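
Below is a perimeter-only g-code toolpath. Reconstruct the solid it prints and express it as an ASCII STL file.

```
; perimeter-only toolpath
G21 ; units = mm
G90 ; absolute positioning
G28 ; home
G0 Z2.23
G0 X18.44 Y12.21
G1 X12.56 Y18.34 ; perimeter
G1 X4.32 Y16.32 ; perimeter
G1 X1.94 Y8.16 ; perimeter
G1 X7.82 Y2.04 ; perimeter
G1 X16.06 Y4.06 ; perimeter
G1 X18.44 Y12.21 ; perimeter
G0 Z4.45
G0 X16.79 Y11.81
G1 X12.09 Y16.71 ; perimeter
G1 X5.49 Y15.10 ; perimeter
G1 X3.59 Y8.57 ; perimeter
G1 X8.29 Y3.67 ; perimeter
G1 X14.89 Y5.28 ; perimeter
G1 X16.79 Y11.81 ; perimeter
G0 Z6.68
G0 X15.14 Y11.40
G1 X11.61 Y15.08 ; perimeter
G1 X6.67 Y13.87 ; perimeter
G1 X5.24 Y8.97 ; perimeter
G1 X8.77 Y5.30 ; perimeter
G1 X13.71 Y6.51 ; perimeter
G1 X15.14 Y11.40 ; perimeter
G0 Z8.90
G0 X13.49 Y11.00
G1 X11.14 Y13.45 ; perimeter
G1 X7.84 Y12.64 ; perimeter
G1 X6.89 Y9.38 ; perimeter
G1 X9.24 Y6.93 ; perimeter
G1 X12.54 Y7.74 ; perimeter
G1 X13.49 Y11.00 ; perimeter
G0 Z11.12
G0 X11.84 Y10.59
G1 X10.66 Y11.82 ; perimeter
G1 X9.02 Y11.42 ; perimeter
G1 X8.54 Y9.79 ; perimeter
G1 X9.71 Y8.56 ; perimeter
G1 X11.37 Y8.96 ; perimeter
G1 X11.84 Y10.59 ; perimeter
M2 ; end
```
solid part
  facet normal 0.0000 0.0000 -1.0000
    outer loop
      vertex 3.14 17.55 0.00
      vertex 13.04 19.97 0.00
      vertex 20.09 12.62 0.00
    endloop
  endfacet
  facet normal 0.0000 0.0000 -1.0000
    outer loop
      vertex 0.29 7.76 0.00
      vertex 3.14 17.55 0.00
      vertex 20.09 12.62 0.00
    endloop
  endfacet
  facet normal 0.0000 0.0000 -1.0000
    outer loop
      vertex 7.34 0.41 0.00
      vertex 0.29 7.76 0.00
      vertex 20.09 12.62 0.00
    endloop
  endfacet
  facet normal 0.0000 0.0000 -1.0000
    outer loop
      vertex 17.24 2.83 0.00
      vertex 7.34 0.41 0.00
      vertex 20.09 12.62 0.00
    endloop
  endfacet
  facet normal 0.6020 0.5774 0.5515
    outer loop
      vertex 20.09 12.62 0.00
      vertex 13.04 19.97 0.00
      vertex 10.19 10.19 13.35
    endloop
  endfacet
  facet normal -0.1981 0.8104 0.5514
    outer loop
      vertex 13.04 19.97 0.00
      vertex 3.14 17.55 0.00
      vertex 10.19 10.19 13.35
    endloop
  endfacet
  facet normal -0.8009 0.2332 0.5515
    outer loop
      vertex 3.14 17.55 0.00
      vertex 0.29 7.76 0.00
      vertex 10.19 10.19 13.35
    endloop
  endfacet
  facet normal -0.6020 -0.5774 0.5515
    outer loop
      vertex 0.29 7.76 0.00
      vertex 7.34 0.41 0.00
      vertex 10.19 10.19 13.35
    endloop
  endfacet
  facet normal 0.1981 -0.8104 0.5514
    outer loop
      vertex 7.34 0.41 0.00
      vertex 17.24 2.83 0.00
      vertex 10.19 10.19 13.35
    endloop
  endfacet
  facet normal 0.8009 -0.2332 0.5515
    outer loop
      vertex 17.24 2.83 0.00
      vertex 20.09 12.62 0.00
      vertex 10.19 10.19 13.35
    endloop
  endfacet
endsolid part

The G0 Z moves step by Δz≈2.23 mm. The G1 loops shrink linearly with z, so the solid tapers from its base footprint up to z≈13.3. Closing with a flat bottom cap and the tapered top and triangulating gives 10 facets — a regular 6-sided pyramid, base circumscribed radius ≈ 10.2 mm, apex at z ≈ 13.3 mm.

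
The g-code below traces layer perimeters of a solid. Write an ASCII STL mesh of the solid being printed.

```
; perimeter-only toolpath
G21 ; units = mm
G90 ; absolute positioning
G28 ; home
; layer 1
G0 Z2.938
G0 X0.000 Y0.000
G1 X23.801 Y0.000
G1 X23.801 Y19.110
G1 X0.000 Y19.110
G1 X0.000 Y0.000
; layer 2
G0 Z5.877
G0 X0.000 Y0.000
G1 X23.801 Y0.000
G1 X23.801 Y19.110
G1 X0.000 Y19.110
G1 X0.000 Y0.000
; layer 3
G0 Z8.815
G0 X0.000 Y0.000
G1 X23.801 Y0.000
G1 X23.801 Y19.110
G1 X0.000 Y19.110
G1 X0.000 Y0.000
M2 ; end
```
solid part
  facet normal 0.0000 0.0000 -1.0000
    outer loop
      vertex 23.801 19.110 0.000
      vertex 23.801 0.000 0.000
      vertex 0.000 0.000 0.000
    endloop
  endfacet
  facet normal 0.0000 0.0000 -1.0000
    outer loop
      vertex 0.000 19.110 0.000
      vertex 23.801 19.110 0.000
      vertex 0.000 0.000 0.000
    endloop
  endfacet
  facet normal 0.0000 0.0000 1.0000
    outer loop
      vertex 0.000 0.000 8.815
      vertex 23.801 0.000 8.815
      vertex 23.801 19.110 8.815
    endloop
  endfacet
  facet normal 0.0000 0.0000 1.0000
    outer loop
      vertex 0.000 0.000 8.815
      vertex 23.801 19.110 8.815
      vertex 0.000 19.110 8.815
    endloop
  endfacet
  facet normal 0.0000 -1.0000 0.0000
    outer loop
      vertex 0.000 0.000 0.000
      vertex 23.801 0.000 0.000
      vertex 23.801 0.000 8.815
    endloop
  endfacet
  facet normal 0.0000 -1.0000 0.0000
    outer loop
      vertex 0.000 0.000 0.000
      vertex 23.801 0.000 8.815
      vertex 0.000 0.000 8.815
    endloop
  endfacet
  facet normal 0.0000 1.0000 0.0000
    outer loop
      vertex 23.801 19.110 8.815
      vertex 23.801 19.110 0.000
      vertex 0.000 19.110 0.000
    endloop
  endfacet
  facet normal 0.0000 1.0000 0.0000
    outer loop
      vertex 0.000 19.110 8.815
      vertex 23.801 19.110 8.815
      vertex 0.000 19.110 0.000
    endloop
  endfacet
  facet normal -1.0000 0.0000 0.0000
    outer loop
      vertex 0.000 19.110 8.815
      vertex 0.000 19.110 0.000
      vertex 0.000 0.000 0.000
    endloop
  endfacet
  facet normal -1.0000 0.0000 0.0000
    outer loop
      vertex 0.000 0.000 8.815
      vertex 0.000 19.110 8.815
      vertex 0.000 0.000 0.000
    endloop
  endfacet
  facet normal 1.0000 0.0000 0.0000
    outer loop
      vertex 23.801 0.000 0.000
      vertex 23.801 19.110 0.000
      vertex 23.801 19.110 8.815
    endloop
  endfacet
  facet normal 1.0000 0.0000 0.0000
    outer loop
      vertex 23.801 0.000 0.000
      vertex 23.801 19.110 8.815
      vertex 23.801 0.000 8.815
    endloop
  endfacet
endsolid part

The G0 Z moves step by Δz≈2.938 mm. Every layer's G1 loop is the same polygon, so the solid is a straight extrusion of it from z=0 to z≈8.81. Closing with flat bottom and top caps and triangulating gives 12 facets — a rectangular box, roughly 23.8 × 19.1 mm footprint and 8.81 mm tall.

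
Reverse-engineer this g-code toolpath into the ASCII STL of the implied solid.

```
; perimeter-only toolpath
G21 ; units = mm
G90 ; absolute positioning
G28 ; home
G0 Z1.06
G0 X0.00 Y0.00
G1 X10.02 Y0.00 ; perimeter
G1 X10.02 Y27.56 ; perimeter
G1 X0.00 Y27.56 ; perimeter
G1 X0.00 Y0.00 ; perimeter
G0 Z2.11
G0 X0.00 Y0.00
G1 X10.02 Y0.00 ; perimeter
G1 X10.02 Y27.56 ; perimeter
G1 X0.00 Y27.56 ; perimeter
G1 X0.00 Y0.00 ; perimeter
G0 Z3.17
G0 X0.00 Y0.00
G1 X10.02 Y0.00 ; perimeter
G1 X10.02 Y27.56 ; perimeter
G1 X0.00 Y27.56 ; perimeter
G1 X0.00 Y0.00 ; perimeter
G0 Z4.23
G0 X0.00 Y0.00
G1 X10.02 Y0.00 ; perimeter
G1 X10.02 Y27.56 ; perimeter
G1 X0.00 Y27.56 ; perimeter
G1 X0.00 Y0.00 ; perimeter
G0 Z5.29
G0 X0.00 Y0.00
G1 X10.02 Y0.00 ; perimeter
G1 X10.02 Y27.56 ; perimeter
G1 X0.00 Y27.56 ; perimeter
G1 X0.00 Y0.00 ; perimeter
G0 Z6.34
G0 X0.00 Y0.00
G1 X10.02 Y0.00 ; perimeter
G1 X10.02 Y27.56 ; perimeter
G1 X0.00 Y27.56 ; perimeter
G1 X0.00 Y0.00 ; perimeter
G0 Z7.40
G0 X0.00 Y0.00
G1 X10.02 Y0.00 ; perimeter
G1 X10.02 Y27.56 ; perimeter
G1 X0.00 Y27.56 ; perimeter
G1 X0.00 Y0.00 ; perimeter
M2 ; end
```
solid part
  facet normal 0.0000 0.0000 -1.0000
    outer loop
      vertex 10.02 27.56 0.00
      vertex 10.02 0.00 0.00
      vertex 0.00 0.00 0.00
    endloop
  endfacet
  facet normal 0.0000 0.0000 -1.0000
    outer loop
      vertex 0.00 27.56 0.00
      vertex 10.02 27.56 0.00
      vertex 0.00 0.00 0.00
    endloop
  endfacet
  facet normal 0.0000 0.0000 1.0000
    outer loop
      vertex 0.00 0.00 7.40
      vertex 10.02 0.00 7.40
      vertex 10.02 27.56 7.40
    endloop
  endfacet
  facet normal 0.0000 0.0000 1.0000
    outer loop
      vertex 0.00 0.00 7.40
      vertex 10.02 27.56 7.40
      vertex 0.00 27.56 7.40
    endloop
  endfacet
  facet normal 0.0000 -1.0000 0.0000
    outer loop
      vertex 0.00 0.00 0.00
      vertex 10.02 0.00 0.00
      vertex 10.02 0.00 7.40
    endloop
  endfacet
  facet normal 0.0000 -1.0000 0.0000
    outer loop
      vertex 0.00 0.00 0.00
      vertex 10.02 0.00 7.40
      vertex 0.00 0.00 7.40
    endloop
  endfacet
  facet normal 0.0000 1.0000 0.0000
    outer loop
      vertex 10.02 27.56 7.40
      vertex 10.02 27.56 0.00
      vertex 0.00 27.56 0.00
    endloop
  endfacet
  facet normal 0.0000 1.0000 0.0000
    outer loop
      vertex 0.00 27.56 7.40
      vertex 10.02 27.56 7.40
      vertex 0.00 27.56 0.00
    endloop
  endfacet
  facet normal -1.0000 0.0000 0.0000
    outer loop
      vertex 0.00 27.56 7.40
      vertex 0.00 27.56 0.00
      vertex 0.00 0.00 0.00
    endloop
  endfacet
  facet normal -1.0000 0.0000 0.0000
    outer loop
      vertex 0.00 0.00 7.40
      vertex 0.00 27.56 7.40
      vertex 0.00 0.00 0.00
    endloop
  endfacet
  facet normal 1.0000 0.0000 0.0000
    outer loop
      vertex 10.02 0.00 0.00
      vertex 10.02 27.56 0.00
      vertex 10.02 27.56 7.40
    endloop
  endfacet
  facet normal 1.0000 0.0000 0.0000
    outer loop
      vertex 10.02 0.00 0.00
      vertex 10.02 27.56 7.40
      vertex 10.02 0.00 7.40
    endloop
  endfacet
endsolid part

The G0 Z moves step by Δz≈1.06 mm. Every layer's G1 loop is the same polygon, so the solid is a straight extrusion of it from z=0 to z≈7.4. Closing with flat bottom and top caps and triangulating gives 12 facets — a rectangular box, roughly 10 × 27.6 mm footprint and 7.4 mm tall.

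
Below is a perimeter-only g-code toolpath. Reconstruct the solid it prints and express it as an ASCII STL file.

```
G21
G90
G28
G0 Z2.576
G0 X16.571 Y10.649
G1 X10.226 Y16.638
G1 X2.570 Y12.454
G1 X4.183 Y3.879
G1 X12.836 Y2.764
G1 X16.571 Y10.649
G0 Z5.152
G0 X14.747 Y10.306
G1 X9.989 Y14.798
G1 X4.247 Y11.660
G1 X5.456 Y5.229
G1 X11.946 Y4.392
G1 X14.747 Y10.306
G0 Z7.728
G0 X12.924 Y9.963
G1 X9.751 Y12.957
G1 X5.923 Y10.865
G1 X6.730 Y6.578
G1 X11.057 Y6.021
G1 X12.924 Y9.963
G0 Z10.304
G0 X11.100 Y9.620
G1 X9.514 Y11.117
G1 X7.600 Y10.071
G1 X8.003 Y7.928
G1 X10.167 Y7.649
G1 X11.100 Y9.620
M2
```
solid part
  facet normal 0.0000 0.0000 -1.0000
    outer loop
      vertex 0.893 13.248 0.000
      vertex 10.463 18.478 0.000
      vertex 18.394 10.992 0.000
    endloop
  endfacet
  facet normal 0.0000 0.0000 -1.0000
    outer loop
      vertex 2.909 2.530 0.000
      vertex 0.893 13.248 0.000
      vertex 18.394 10.992 0.000
    endloop
  endfacet
  facet normal 0.0000 0.0000 -1.0000
    outer loop
      vertex 13.726 1.136 0.000
      vertex 2.909 2.530 0.000
      vertex 18.394 10.992 0.000
    endloop
  endfacet
  facet normal 0.5931 0.6283 0.5035
    outer loop
      vertex 18.394 10.992 0.000
      vertex 10.463 18.478 0.000
      vertex 9.277 9.277 12.880
    endloop
  endfacet
  facet normal -0.4143 0.7582 0.5035
    outer loop
      vertex 10.463 18.478 0.000
      vertex 0.893 13.248 0.000
      vertex 9.277 9.277 12.880
    endloop
  endfacet
  facet normal -0.8491 -0.1597 0.5035
    outer loop
      vertex 0.893 13.248 0.000
      vertex 2.909 2.530 0.000
      vertex 9.277 9.277 12.880
    endloop
  endfacet
  facet normal -0.1104 -0.8569 0.5035
    outer loop
      vertex 2.909 2.530 0.000
      vertex 13.726 1.136 0.000
      vertex 9.277 9.277 12.880
    endloop
  endfacet
  facet normal 0.7809 -0.3698 0.5035
    outer loop
      vertex 13.726 1.136 0.000
      vertex 18.394 10.992 0.000
      vertex 9.277 9.277 12.880
    endloop
  endfacet
endsolid part

The G0 Z moves step by Δz≈2.576 mm. The G1 loops shrink linearly with z, so the solid tapers from its base footprint up to z≈12.9. Closing with a flat bottom cap and the tapered top and triangulating gives 8 facets — a regular 5-sided pyramid, base circumscribed radius ≈ 9.28 mm, apex at z ≈ 12.9 mm.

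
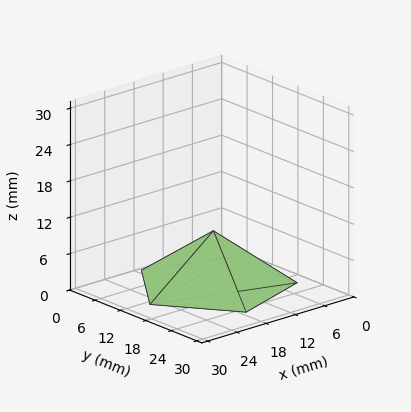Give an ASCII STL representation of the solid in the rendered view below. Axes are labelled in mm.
Reading the render: the shape is a regular 5-sided pyramid, base circumscribed radius ≈ 13 mm, apex at z ≈ 9 mm (dimensions read to the nearest mm from the axis ticks). For the STL, each face is triangulated and given an outward normal.

solid part
  facet normal 0.0000 0.0000 -1.0000
    outer loop
      vertex 2.48 20.64 0.00
      vertex 17.02 25.36 0.00
      vertex 26.00 13.00 0.00
    endloop
  endfacet
  facet normal 0.0000 0.0000 -1.0000
    outer loop
      vertex 2.48 5.36 0.00
      vertex 2.48 20.64 0.00
      vertex 26.00 13.00 0.00
    endloop
  endfacet
  facet normal 0.0000 0.0000 -1.0000
    outer loop
      vertex 17.02 0.64 0.00
      vertex 2.48 5.36 0.00
      vertex 26.00 13.00 0.00
    endloop
  endfacet
  facet normal 0.5260 0.3822 0.7598
    outer loop
      vertex 26.00 13.00 0.00
      vertex 17.02 25.36 0.00
      vertex 13.00 13.00 9.00
    endloop
  endfacet
  facet normal -0.2008 0.6185 0.7597
    outer loop
      vertex 17.02 25.36 0.00
      vertex 2.48 20.64 0.00
      vertex 13.00 13.00 9.00
    endloop
  endfacet
  facet normal -0.6501 0.0000 0.7599
    outer loop
      vertex 2.48 20.64 0.00
      vertex 2.48 5.36 0.00
      vertex 13.00 13.00 9.00
    endloop
  endfacet
  facet normal -0.2008 -0.6185 0.7597
    outer loop
      vertex 2.48 5.36 0.00
      vertex 17.02 0.64 0.00
      vertex 13.00 13.00 9.00
    endloop
  endfacet
  facet normal 0.5260 -0.3822 0.7598
    outer loop
      vertex 17.02 0.64 0.00
      vertex 26.00 13.00 0.00
      vertex 13.00 13.00 9.00
    endloop
  endfacet
endsolid part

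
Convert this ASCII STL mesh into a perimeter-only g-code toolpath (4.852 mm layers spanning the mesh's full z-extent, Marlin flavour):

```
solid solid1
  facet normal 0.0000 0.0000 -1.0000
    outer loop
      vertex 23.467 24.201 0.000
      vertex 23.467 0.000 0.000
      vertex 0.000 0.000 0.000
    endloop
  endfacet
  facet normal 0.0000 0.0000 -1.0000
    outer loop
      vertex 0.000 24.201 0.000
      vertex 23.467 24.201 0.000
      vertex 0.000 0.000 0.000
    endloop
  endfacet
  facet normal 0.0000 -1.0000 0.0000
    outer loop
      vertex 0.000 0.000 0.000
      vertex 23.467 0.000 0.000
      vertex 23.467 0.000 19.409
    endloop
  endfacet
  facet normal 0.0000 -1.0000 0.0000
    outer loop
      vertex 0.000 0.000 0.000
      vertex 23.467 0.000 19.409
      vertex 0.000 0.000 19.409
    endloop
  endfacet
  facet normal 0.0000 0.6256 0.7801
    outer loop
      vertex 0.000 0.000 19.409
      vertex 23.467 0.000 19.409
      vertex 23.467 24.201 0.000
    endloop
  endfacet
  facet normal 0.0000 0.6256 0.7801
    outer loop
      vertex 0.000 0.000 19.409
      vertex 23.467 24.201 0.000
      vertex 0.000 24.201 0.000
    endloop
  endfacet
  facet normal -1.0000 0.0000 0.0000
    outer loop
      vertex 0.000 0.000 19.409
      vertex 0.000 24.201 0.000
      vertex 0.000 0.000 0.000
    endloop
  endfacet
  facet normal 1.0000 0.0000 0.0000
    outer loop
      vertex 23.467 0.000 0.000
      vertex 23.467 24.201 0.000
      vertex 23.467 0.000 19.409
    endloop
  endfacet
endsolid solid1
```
; perimeter-only toolpath
G21 ; units = mm
G90 ; absolute positioning
G28 ; home
; layer 1
G0 Z4.852
G0 X0.000 Y0.000
G1 X23.467 Y0.000
G1 X23.467 Y18.151
G1 X0.000 Y18.151
G1 X0.000 Y0.000
; layer 2
G0 Z9.704
G0 X0.000 Y0.000
G1 X23.467 Y0.000
G1 X23.467 Y12.101
G1 X0.000 Y12.101
G1 X0.000 Y0.000
; layer 3
G0 Z14.557
G0 X0.000 Y0.000
G1 X23.467 Y0.000
G1 X23.467 Y6.050
G1 X0.000 Y6.050
G1 X0.000 Y0.000
M2 ; end

The solid is a wedge (ramp): 23.5 × 24.2 mm base, rising to 19.4 mm along the y=0 edge and sloping linearly to z=0 at y=24.2. Slicing at Δz = 4.852 mm — 4 equal slices spanning the solid's height, so layer i sits at z = i·h/4 — gives 3 non-empty perimeters. Each is a 4-segment closed polygon; G0 lifts to the layer z and rapids to the start vertex, then G1 traces the edges. The cross-section shrinks linearly with z (the slice at the apex is degenerate and omitted).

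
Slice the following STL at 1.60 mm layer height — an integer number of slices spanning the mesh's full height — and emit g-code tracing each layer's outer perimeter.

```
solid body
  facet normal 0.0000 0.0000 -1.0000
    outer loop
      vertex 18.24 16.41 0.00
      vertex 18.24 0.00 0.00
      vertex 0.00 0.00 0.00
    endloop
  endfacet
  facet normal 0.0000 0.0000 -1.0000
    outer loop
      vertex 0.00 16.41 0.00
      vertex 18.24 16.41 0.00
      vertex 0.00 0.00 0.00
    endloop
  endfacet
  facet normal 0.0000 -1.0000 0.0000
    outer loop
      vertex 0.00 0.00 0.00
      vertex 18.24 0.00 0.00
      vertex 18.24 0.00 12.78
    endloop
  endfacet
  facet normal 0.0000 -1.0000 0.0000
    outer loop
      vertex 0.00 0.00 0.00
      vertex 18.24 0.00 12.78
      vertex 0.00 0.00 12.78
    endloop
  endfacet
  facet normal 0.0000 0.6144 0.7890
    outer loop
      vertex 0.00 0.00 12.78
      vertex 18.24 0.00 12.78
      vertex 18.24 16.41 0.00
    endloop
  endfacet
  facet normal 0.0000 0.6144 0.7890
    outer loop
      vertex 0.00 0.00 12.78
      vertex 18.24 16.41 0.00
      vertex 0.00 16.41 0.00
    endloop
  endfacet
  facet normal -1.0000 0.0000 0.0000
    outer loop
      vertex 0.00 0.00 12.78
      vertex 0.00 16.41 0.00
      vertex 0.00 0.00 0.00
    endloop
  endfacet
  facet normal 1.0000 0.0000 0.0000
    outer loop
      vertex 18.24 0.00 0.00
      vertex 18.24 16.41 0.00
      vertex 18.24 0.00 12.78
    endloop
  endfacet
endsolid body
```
; perimeter-only toolpath
G21 ; units = mm
G90 ; absolute positioning
G28 ; home
; layer 1
G0 Z1.60
G0 X0.00 Y0.00
G1 X18.24 Y0.00
G1 X18.24 Y14.36
G1 X0.00 Y14.36
G1 X0.00 Y0.00
; layer 2
G0 Z3.19
G0 X0.00 Y0.00
G1 X18.24 Y0.00
G1 X18.24 Y12.31
G1 X0.00 Y12.31
G1 X0.00 Y0.00
; layer 3
G0 Z4.79
G0 X0.00 Y0.00
G1 X18.24 Y0.00
G1 X18.24 Y10.26
G1 X0.00 Y10.26
G1 X0.00 Y0.00
; layer 4
G0 Z6.39
G0 X0.00 Y0.00
G1 X18.24 Y0.00
G1 X18.24 Y8.21
G1 X0.00 Y8.21
G1 X0.00 Y0.00
; layer 5
G0 Z7.99
G0 X0.00 Y0.00
G1 X18.24 Y0.00
G1 X18.24 Y6.15
G1 X0.00 Y6.15
G1 X0.00 Y0.00
; layer 6
G0 Z9.58
G0 X0.00 Y0.00
G1 X18.24 Y0.00
G1 X18.24 Y4.10
G1 X0.00 Y4.10
G1 X0.00 Y0.00
; layer 7
G0 Z11.18
G0 X0.00 Y0.00
G1 X18.24 Y0.00
G1 X18.24 Y2.05
G1 X0.00 Y2.05
G1 X0.00 Y0.00
M2 ; end

The solid is a wedge (ramp): 18.2 × 16.4 mm base, rising to 12.8 mm along the y=0 edge and sloping linearly to z=0 at y=16.4. Slicing at Δz = 1.60 mm — 8 equal slices spanning the solid's height, so layer i sits at z = i·h/8 — gives 7 non-empty perimeters. Each is a 4-segment closed polygon; G0 lifts to the layer z and rapids to the start vertex, then G1 traces the edges. The cross-section shrinks linearly with z (the slice at the apex is degenerate and omitted).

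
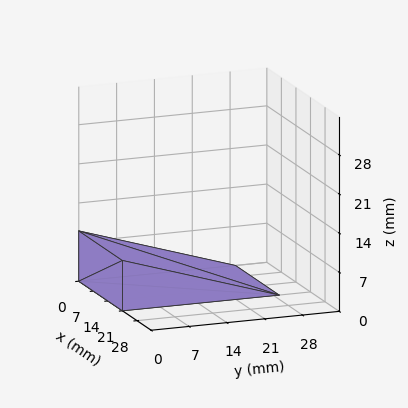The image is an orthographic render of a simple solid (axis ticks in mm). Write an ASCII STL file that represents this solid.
Reading the render: the shape is a wedge (ramp): 21 × 29 mm base, rising to 9 mm along the y=0 edge and sloping linearly to z=0 at y=29 (dimensions read to the nearest mm from the axis ticks). For the STL, each face is triangulated and given an outward normal.

solid part
  facet normal 0.0000 0.0000 -1.0000
    outer loop
      vertex 21.000 29.000 0.000
      vertex 21.000 0.000 0.000
      vertex 0.000 0.000 0.000
    endloop
  endfacet
  facet normal 0.0000 0.0000 -1.0000
    outer loop
      vertex 0.000 29.000 0.000
      vertex 21.000 29.000 0.000
      vertex 0.000 0.000 0.000
    endloop
  endfacet
  facet normal 0.0000 -1.0000 0.0000
    outer loop
      vertex 0.000 0.000 0.000
      vertex 21.000 0.000 0.000
      vertex 21.000 0.000 9.000
    endloop
  endfacet
  facet normal 0.0000 -1.0000 0.0000
    outer loop
      vertex 0.000 0.000 0.000
      vertex 21.000 0.000 9.000
      vertex 0.000 0.000 9.000
    endloop
  endfacet
  facet normal 0.0000 0.2964 0.9551
    outer loop
      vertex 0.000 0.000 9.000
      vertex 21.000 0.000 9.000
      vertex 21.000 29.000 0.000
    endloop
  endfacet
  facet normal 0.0000 0.2964 0.9551
    outer loop
      vertex 0.000 0.000 9.000
      vertex 21.000 29.000 0.000
      vertex 0.000 29.000 0.000
    endloop
  endfacet
  facet normal -1.0000 0.0000 0.0000
    outer loop
      vertex 0.000 0.000 9.000
      vertex 0.000 29.000 0.000
      vertex 0.000 0.000 0.000
    endloop
  endfacet
  facet normal 1.0000 0.0000 0.0000
    outer loop
      vertex 21.000 0.000 0.000
      vertex 21.000 29.000 0.000
      vertex 21.000 0.000 9.000
    endloop
  endfacet
endsolid part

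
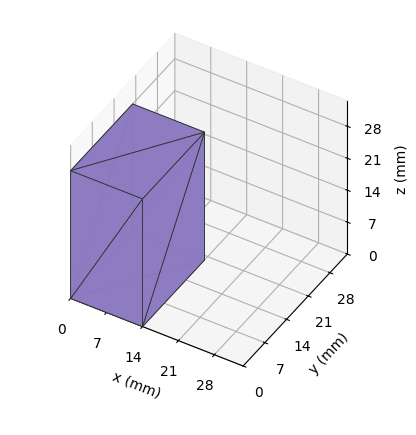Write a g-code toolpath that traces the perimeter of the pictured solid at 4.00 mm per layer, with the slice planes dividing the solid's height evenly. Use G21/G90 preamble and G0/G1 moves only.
Reading the render: the shape is a rectangular box, roughly 14 × 20 mm footprint and 28 mm tall (dimensions read to the nearest mm from the axis ticks). For the g-code, the solid's height is divided into equal slices at the stated Δz and each level perimeter traced with G1 moves after a G0 lift.

; perimeter-only toolpath
G21 ; units = mm
G90 ; absolute positioning
G28 ; home
; layer 1
G0 Z4.00
G0 X0.00 Y0.00
G1 X14.00 Y0.00
G1 X14.00 Y20.00
G1 X0.00 Y20.00
G1 X0.00 Y0.00
; layer 2
G0 Z8.00
G0 X0.00 Y0.00
G1 X14.00 Y0.00
G1 X14.00 Y20.00
G1 X0.00 Y20.00
G1 X0.00 Y0.00
; layer 3
G0 Z12.00
G0 X0.00 Y0.00
G1 X14.00 Y0.00
G1 X14.00 Y20.00
G1 X0.00 Y20.00
G1 X0.00 Y0.00
; layer 4
G0 Z16.00
G0 X0.00 Y0.00
G1 X14.00 Y0.00
G1 X14.00 Y20.00
G1 X0.00 Y20.00
G1 X0.00 Y0.00
; layer 5
G0 Z20.00
G0 X0.00 Y0.00
G1 X14.00 Y0.00
G1 X14.00 Y20.00
G1 X0.00 Y20.00
G1 X0.00 Y0.00
; layer 6
G0 Z24.00
G0 X0.00 Y0.00
G1 X14.00 Y0.00
G1 X14.00 Y20.00
G1 X0.00 Y20.00
G1 X0.00 Y0.00
; layer 7
G0 Z28.00
G0 X0.00 Y0.00
G1 X14.00 Y0.00
G1 X14.00 Y20.00
G1 X0.00 Y20.00
G1 X0.00 Y0.00
M2 ; end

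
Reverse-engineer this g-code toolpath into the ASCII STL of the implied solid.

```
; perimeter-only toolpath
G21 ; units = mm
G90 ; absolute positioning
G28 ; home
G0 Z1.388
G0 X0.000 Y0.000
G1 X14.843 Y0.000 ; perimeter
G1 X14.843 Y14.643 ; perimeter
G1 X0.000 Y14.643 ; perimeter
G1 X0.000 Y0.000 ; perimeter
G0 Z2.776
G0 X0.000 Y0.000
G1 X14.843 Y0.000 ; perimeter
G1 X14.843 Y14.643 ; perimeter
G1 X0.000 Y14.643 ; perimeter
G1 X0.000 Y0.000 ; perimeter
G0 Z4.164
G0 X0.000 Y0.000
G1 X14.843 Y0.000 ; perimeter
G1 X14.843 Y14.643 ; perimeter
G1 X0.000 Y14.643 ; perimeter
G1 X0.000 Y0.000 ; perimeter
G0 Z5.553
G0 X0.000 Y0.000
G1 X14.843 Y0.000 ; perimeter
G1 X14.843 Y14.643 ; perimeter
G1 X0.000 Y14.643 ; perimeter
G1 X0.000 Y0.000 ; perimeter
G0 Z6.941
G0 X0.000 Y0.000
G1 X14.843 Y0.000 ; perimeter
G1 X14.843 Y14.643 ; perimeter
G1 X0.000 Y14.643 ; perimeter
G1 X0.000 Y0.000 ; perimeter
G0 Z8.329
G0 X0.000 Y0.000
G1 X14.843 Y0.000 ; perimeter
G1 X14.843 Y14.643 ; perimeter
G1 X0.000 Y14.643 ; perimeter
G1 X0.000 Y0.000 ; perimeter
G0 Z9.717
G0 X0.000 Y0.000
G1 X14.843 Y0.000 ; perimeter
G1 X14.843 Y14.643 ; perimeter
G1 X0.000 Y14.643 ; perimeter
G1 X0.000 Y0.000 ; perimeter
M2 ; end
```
solid part
  facet normal 0.0000 0.0000 -1.0000
    outer loop
      vertex 14.843 14.643 0.000
      vertex 14.843 0.000 0.000
      vertex 0.000 0.000 0.000
    endloop
  endfacet
  facet normal 0.0000 0.0000 -1.0000
    outer loop
      vertex 0.000 14.643 0.000
      vertex 14.843 14.643 0.000
      vertex 0.000 0.000 0.000
    endloop
  endfacet
  facet normal 0.0000 0.0000 1.0000
    outer loop
      vertex 0.000 0.000 9.717
      vertex 14.843 0.000 9.717
      vertex 14.843 14.643 9.717
    endloop
  endfacet
  facet normal 0.0000 0.0000 1.0000
    outer loop
      vertex 0.000 0.000 9.717
      vertex 14.843 14.643 9.717
      vertex 0.000 14.643 9.717
    endloop
  endfacet
  facet normal 0.0000 -1.0000 0.0000
    outer loop
      vertex 0.000 0.000 0.000
      vertex 14.843 0.000 0.000
      vertex 14.843 0.000 9.717
    endloop
  endfacet
  facet normal 0.0000 -1.0000 0.0000
    outer loop
      vertex 0.000 0.000 0.000
      vertex 14.843 0.000 9.717
      vertex 0.000 0.000 9.717
    endloop
  endfacet
  facet normal 0.0000 1.0000 0.0000
    outer loop
      vertex 14.843 14.643 9.717
      vertex 14.843 14.643 0.000
      vertex 0.000 14.643 0.000
    endloop
  endfacet
  facet normal 0.0000 1.0000 0.0000
    outer loop
      vertex 0.000 14.643 9.717
      vertex 14.843 14.643 9.717
      vertex 0.000 14.643 0.000
    endloop
  endfacet
  facet normal -1.0000 0.0000 0.0000
    outer loop
      vertex 0.000 14.643 9.717
      vertex 0.000 14.643 0.000
      vertex 0.000 0.000 0.000
    endloop
  endfacet
  facet normal -1.0000 0.0000 0.0000
    outer loop
      vertex 0.000 0.000 9.717
      vertex 0.000 14.643 9.717
      vertex 0.000 0.000 0.000
    endloop
  endfacet
  facet normal 1.0000 0.0000 0.0000
    outer loop
      vertex 14.843 0.000 0.000
      vertex 14.843 14.643 0.000
      vertex 14.843 14.643 9.717
    endloop
  endfacet
  facet normal 1.0000 0.0000 0.0000
    outer loop
      vertex 14.843 0.000 0.000
      vertex 14.843 14.643 9.717
      vertex 14.843 0.000 9.717
    endloop
  endfacet
endsolid part

The G0 Z moves step by Δz≈1.388 mm. Every layer's G1 loop is the same polygon, so the solid is a straight extrusion of it from z=0 to z≈9.72. Closing with flat bottom and top caps and triangulating gives 12 facets — a rectangular box, roughly 14.8 × 14.6 mm footprint and 9.72 mm tall.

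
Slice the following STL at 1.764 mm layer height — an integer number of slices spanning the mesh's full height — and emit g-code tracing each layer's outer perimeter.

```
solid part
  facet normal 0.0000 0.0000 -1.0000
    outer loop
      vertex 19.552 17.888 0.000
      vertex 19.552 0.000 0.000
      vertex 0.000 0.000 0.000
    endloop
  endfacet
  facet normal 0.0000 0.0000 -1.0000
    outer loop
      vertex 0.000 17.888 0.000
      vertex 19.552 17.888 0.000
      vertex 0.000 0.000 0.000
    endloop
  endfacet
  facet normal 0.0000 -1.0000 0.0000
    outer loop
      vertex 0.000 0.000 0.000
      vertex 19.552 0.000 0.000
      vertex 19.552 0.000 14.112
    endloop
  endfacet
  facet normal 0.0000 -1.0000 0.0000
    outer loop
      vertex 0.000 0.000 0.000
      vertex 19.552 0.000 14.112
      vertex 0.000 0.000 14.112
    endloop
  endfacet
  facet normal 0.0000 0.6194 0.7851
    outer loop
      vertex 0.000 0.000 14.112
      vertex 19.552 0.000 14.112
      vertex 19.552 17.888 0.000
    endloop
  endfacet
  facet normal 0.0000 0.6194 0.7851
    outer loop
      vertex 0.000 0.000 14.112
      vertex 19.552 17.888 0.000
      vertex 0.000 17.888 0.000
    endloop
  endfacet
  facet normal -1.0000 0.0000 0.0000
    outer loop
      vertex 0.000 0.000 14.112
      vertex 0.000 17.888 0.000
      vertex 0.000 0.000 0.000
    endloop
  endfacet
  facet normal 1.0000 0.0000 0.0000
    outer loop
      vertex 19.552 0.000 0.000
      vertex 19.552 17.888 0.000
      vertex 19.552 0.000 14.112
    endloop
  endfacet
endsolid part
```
; perimeter-only toolpath
G21 ; units = mm
G90 ; absolute positioning
G28 ; home
; layer 1
G0 Z1.764
G0 X0.000 Y0.000
G1 X19.552 Y0.000
G1 X19.552 Y15.652
G1 X0.000 Y15.652
G1 X0.000 Y0.000
; layer 2
G0 Z3.528
G0 X0.000 Y0.000
G1 X19.552 Y0.000
G1 X19.552 Y13.416
G1 X0.000 Y13.416
G1 X0.000 Y0.000
; layer 3
G0 Z5.292
G0 X0.000 Y0.000
G1 X19.552 Y0.000
G1 X19.552 Y11.180
G1 X0.000 Y11.180
G1 X0.000 Y0.000
; layer 4
G0 Z7.056
G0 X0.000 Y0.000
G1 X19.552 Y0.000
G1 X19.552 Y8.944
G1 X0.000 Y8.944
G1 X0.000 Y0.000
; layer 5
G0 Z8.820
G0 X0.000 Y0.000
G1 X19.552 Y0.000
G1 X19.552 Y6.708
G1 X0.000 Y6.708
G1 X0.000 Y0.000
; layer 6
G0 Z10.584
G0 X0.000 Y0.000
G1 X19.552 Y0.000
G1 X19.552 Y4.472
G1 X0.000 Y4.472
G1 X0.000 Y0.000
; layer 7
G0 Z12.348
G0 X0.000 Y0.000
G1 X19.552 Y0.000
G1 X19.552 Y2.236
G1 X0.000 Y2.236
G1 X0.000 Y0.000
M2 ; end

The solid is a wedge (ramp): 19.6 × 17.9 mm base, rising to 14.1 mm along the y=0 edge and sloping linearly to z=0 at y=17.9. Slicing at Δz = 1.764 mm — 8 equal slices spanning the solid's height, so layer i sits at z = i·h/8 — gives 7 non-empty perimeters. Each is a 4-segment closed polygon; G0 lifts to the layer z and rapids to the start vertex, then G1 traces the edges. The cross-section shrinks linearly with z (the slice at the apex is degenerate and omitted).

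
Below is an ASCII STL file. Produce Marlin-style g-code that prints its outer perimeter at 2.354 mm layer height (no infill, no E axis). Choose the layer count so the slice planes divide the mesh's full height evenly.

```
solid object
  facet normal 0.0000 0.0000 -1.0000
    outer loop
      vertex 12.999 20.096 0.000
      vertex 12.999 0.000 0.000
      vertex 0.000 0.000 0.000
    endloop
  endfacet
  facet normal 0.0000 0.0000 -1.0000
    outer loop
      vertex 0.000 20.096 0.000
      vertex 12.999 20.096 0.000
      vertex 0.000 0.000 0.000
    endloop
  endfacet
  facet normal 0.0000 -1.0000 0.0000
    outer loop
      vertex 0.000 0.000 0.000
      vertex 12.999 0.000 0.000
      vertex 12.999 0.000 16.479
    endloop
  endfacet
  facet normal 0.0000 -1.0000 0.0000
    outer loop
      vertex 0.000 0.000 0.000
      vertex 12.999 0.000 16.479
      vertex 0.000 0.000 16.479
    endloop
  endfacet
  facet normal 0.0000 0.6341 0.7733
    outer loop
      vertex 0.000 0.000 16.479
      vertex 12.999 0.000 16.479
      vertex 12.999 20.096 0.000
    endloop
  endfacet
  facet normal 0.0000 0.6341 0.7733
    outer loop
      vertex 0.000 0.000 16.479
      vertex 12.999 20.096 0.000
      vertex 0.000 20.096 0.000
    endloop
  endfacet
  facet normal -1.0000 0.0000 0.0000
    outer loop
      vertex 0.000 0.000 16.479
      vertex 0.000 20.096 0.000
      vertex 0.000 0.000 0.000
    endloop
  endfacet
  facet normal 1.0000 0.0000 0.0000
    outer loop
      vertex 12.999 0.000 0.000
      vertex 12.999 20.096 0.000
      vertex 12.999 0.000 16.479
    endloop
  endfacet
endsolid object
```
; perimeter-only toolpath
G21 ; units = mm
G90 ; absolute positioning
G28 ; home
; layer 1
G0 Z2.354
G0 X0.000 Y0.000
G1 X12.999 Y0.000
G1 X12.999 Y17.225
G1 X0.000 Y17.225
G1 X0.000 Y0.000
; layer 2
G0 Z4.708
G0 X0.000 Y0.000
G1 X12.999 Y0.000
G1 X12.999 Y14.354
G1 X0.000 Y14.354
G1 X0.000 Y0.000
; layer 3
G0 Z7.062
G0 X0.000 Y0.000
G1 X12.999 Y0.000
G1 X12.999 Y11.483
G1 X0.000 Y11.483
G1 X0.000 Y0.000
; layer 4
G0 Z9.417
G0 X0.000 Y0.000
G1 X12.999 Y0.000
G1 X12.999 Y8.613
G1 X0.000 Y8.613
G1 X0.000 Y0.000
; layer 5
G0 Z11.771
G0 X0.000 Y0.000
G1 X12.999 Y0.000
G1 X12.999 Y5.742
G1 X0.000 Y5.742
G1 X0.000 Y0.000
; layer 6
G0 Z14.125
G0 X0.000 Y0.000
G1 X12.999 Y0.000
G1 X12.999 Y2.871
G1 X0.000 Y2.871
G1 X0.000 Y0.000
M2 ; end

The solid is a wedge (ramp): 13 × 20.1 mm base, rising to 16.5 mm along the y=0 edge and sloping linearly to z=0 at y=20.1. Slicing at Δz = 2.354 mm — 7 equal slices spanning the solid's height, so layer i sits at z = i·h/7 — gives 6 non-empty perimeters. Each is a 4-segment closed polygon; G0 lifts to the layer z and rapids to the start vertex, then G1 traces the edges. The cross-section shrinks linearly with z (the slice at the apex is degenerate and omitted).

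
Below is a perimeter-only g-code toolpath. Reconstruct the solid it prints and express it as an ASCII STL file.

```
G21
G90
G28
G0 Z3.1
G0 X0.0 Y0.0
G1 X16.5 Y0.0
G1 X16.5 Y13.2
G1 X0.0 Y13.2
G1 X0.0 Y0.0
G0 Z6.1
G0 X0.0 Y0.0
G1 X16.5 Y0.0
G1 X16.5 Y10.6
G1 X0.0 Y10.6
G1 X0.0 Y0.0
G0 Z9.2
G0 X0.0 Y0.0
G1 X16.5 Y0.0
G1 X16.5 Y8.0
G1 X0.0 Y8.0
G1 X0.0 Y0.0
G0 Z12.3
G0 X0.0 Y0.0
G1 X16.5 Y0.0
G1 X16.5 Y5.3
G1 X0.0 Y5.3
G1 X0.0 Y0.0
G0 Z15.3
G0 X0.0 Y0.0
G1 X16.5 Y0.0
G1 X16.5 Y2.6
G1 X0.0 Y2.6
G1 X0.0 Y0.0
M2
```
solid part
  facet normal 0.0000 0.0000 -1.0000
    outer loop
      vertex 16.5 15.9 0.0
      vertex 16.5 0.0 0.0
      vertex 0.0 0.0 0.0
    endloop
  endfacet
  facet normal 0.0000 0.0000 -1.0000
    outer loop
      vertex 0.0 15.9 0.0
      vertex 16.5 15.9 0.0
      vertex 0.0 0.0 0.0
    endloop
  endfacet
  facet normal 0.0000 -1.0000 0.0000
    outer loop
      vertex 0.0 0.0 0.0
      vertex 16.5 0.0 0.0
      vertex 16.5 0.0 18.4
    endloop
  endfacet
  facet normal 0.0000 -1.0000 0.0000
    outer loop
      vertex 0.0 0.0 0.0
      vertex 16.5 0.0 18.4
      vertex 0.0 0.0 18.4
    endloop
  endfacet
  facet normal 0.0000 0.7566 0.6538
    outer loop
      vertex 0.0 0.0 18.4
      vertex 16.5 0.0 18.4
      vertex 16.5 15.9 0.0
    endloop
  endfacet
  facet normal 0.0000 0.7566 0.6538
    outer loop
      vertex 0.0 0.0 18.4
      vertex 16.5 15.9 0.0
      vertex 0.0 15.9 0.0
    endloop
  endfacet
  facet normal -1.0000 0.0000 0.0000
    outer loop
      vertex 0.0 0.0 18.4
      vertex 0.0 15.9 0.0
      vertex 0.0 0.0 0.0
    endloop
  endfacet
  facet normal 1.0000 0.0000 0.0000
    outer loop
      vertex 16.5 0.0 0.0
      vertex 16.5 15.9 0.0
      vertex 16.5 0.0 18.4
    endloop
  endfacet
endsolid part

The G0 Z moves step by Δz≈3.1 mm. The G1 loops shrink linearly with z, so the solid tapers from its base footprint up to z≈18.4. Closing with a flat bottom cap and the tapered top and triangulating gives 8 facets — a wedge (ramp): 16.5 × 15.9 mm base, rising to 18.4 mm along the y=0 edge and sloping linearly to z=0 at y=15.9.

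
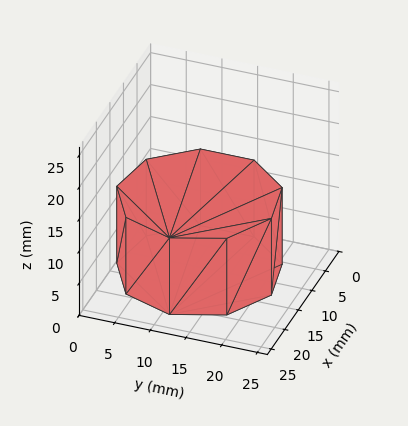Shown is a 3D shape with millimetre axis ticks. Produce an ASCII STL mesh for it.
Reading the render: the shape is a regular 9-sided prism (a cylinder approximated with 9 flat sides), circumscribed radius ≈ 11 mm, height ≈ 12 mm (dimensions read to the nearest mm from the axis ticks). For the STL, each face is triangulated and given an outward normal.

solid part
  facet normal 0.0000 0.0000 -1.0000
    outer loop
      vertex 12.910 21.833 0.000
      vertex 19.426 18.071 0.000
      vertex 22.000 11.000 0.000
    endloop
  endfacet
  facet normal 0.0000 0.0000 -1.0000
    outer loop
      vertex 5.500 20.526 0.000
      vertex 12.910 21.833 0.000
      vertex 22.000 11.000 0.000
    endloop
  endfacet
  facet normal 0.0000 0.0000 -1.0000
    outer loop
      vertex 0.663 14.762 0.000
      vertex 5.500 20.526 0.000
      vertex 22.000 11.000 0.000
    endloop
  endfacet
  facet normal 0.0000 0.0000 -1.0000
    outer loop
      vertex 0.663 7.238 0.000
      vertex 0.663 14.762 0.000
      vertex 22.000 11.000 0.000
    endloop
  endfacet
  facet normal 0.0000 0.0000 -1.0000
    outer loop
      vertex 5.500 1.474 0.000
      vertex 0.663 7.238 0.000
      vertex 22.000 11.000 0.000
    endloop
  endfacet
  facet normal 0.0000 0.0000 -1.0000
    outer loop
      vertex 12.910 0.167 0.000
      vertex 5.500 1.474 0.000
      vertex 22.000 11.000 0.000
    endloop
  endfacet
  facet normal 0.0000 0.0000 -1.0000
    outer loop
      vertex 19.426 3.929 0.000
      vertex 12.910 0.167 0.000
      vertex 22.000 11.000 0.000
    endloop
  endfacet
  facet normal 0.0000 0.0000 1.0000
    outer loop
      vertex 22.000 11.000 12.000
      vertex 19.426 18.071 12.000
      vertex 12.910 21.833 12.000
    endloop
  endfacet
  facet normal 0.0000 0.0000 1.0000
    outer loop
      vertex 22.000 11.000 12.000
      vertex 12.910 21.833 12.000
      vertex 5.500 20.526 12.000
    endloop
  endfacet
  facet normal 0.0000 0.0000 1.0000
    outer loop
      vertex 22.000 11.000 12.000
      vertex 5.500 20.526 12.000
      vertex 0.663 14.762 12.000
    endloop
  endfacet
  facet normal 0.0000 0.0000 1.0000
    outer loop
      vertex 22.000 11.000 12.000
      vertex 0.663 14.762 12.000
      vertex 0.663 7.238 12.000
    endloop
  endfacet
  facet normal 0.0000 0.0000 1.0000
    outer loop
      vertex 22.000 11.000 12.000
      vertex 0.663 7.238 12.000
      vertex 5.500 1.474 12.000
    endloop
  endfacet
  facet normal 0.0000 0.0000 1.0000
    outer loop
      vertex 22.000 11.000 12.000
      vertex 5.500 1.474 12.000
      vertex 12.910 0.167 12.000
    endloop
  endfacet
  facet normal 0.0000 0.0000 1.0000
    outer loop
      vertex 22.000 11.000 12.000
      vertex 12.910 0.167 12.000
      vertex 19.426 3.929 12.000
    endloop
  endfacet
  facet normal 0.9397 0.3421 0.0000
    outer loop
      vertex 22.000 11.000 0.000
      vertex 19.426 18.071 0.000
      vertex 19.426 18.071 12.000
    endloop
  endfacet
  facet normal 0.9397 0.3421 0.0000
    outer loop
      vertex 22.000 11.000 0.000
      vertex 19.426 18.071 12.000
      vertex 22.000 11.000 12.000
    endloop
  endfacet
  facet normal 0.5000 0.8660 0.0000
    outer loop
      vertex 19.426 18.071 0.000
      vertex 12.910 21.833 0.000
      vertex 12.910 21.833 12.000
    endloop
  endfacet
  facet normal 0.5000 0.8660 0.0000
    outer loop
      vertex 19.426 18.071 0.000
      vertex 12.910 21.833 12.000
      vertex 19.426 18.071 12.000
    endloop
  endfacet
  facet normal -0.1737 0.9848 0.0000
    outer loop
      vertex 12.910 21.833 0.000
      vertex 5.500 20.526 0.000
      vertex 5.500 20.526 12.000
    endloop
  endfacet
  facet normal -0.1737 0.9848 0.0000
    outer loop
      vertex 12.910 21.833 0.000
      vertex 5.500 20.526 12.000
      vertex 12.910 21.833 12.000
    endloop
  endfacet
  facet normal -0.7660 0.6428 0.0000
    outer loop
      vertex 5.500 20.526 0.000
      vertex 0.663 14.762 0.000
      vertex 0.663 14.762 12.000
    endloop
  endfacet
  facet normal -0.7660 0.6428 0.0000
    outer loop
      vertex 5.500 20.526 0.000
      vertex 0.663 14.762 12.000
      vertex 5.500 20.526 12.000
    endloop
  endfacet
  facet normal -1.0000 0.0000 0.0000
    outer loop
      vertex 0.663 14.762 0.000
      vertex 0.663 7.238 0.000
      vertex 0.663 7.238 12.000
    endloop
  endfacet
  facet normal -1.0000 0.0000 0.0000
    outer loop
      vertex 0.663 14.762 0.000
      vertex 0.663 7.238 12.000
      vertex 0.663 14.762 12.000
    endloop
  endfacet
  facet normal -0.7660 -0.6428 0.0000
    outer loop
      vertex 0.663 7.238 0.000
      vertex 5.500 1.474 0.000
      vertex 5.500 1.474 12.000
    endloop
  endfacet
  facet normal -0.7660 -0.6428 0.0000
    outer loop
      vertex 0.663 7.238 0.000
      vertex 5.500 1.474 12.000
      vertex 0.663 7.238 12.000
    endloop
  endfacet
  facet normal -0.1737 -0.9848 0.0000
    outer loop
      vertex 5.500 1.474 0.000
      vertex 12.910 0.167 0.000
      vertex 12.910 0.167 12.000
    endloop
  endfacet
  facet normal -0.1737 -0.9848 0.0000
    outer loop
      vertex 5.500 1.474 0.000
      vertex 12.910 0.167 12.000
      vertex 5.500 1.474 12.000
    endloop
  endfacet
  facet normal 0.5000 -0.8660 0.0000
    outer loop
      vertex 12.910 0.167 0.000
      vertex 19.426 3.929 0.000
      vertex 19.426 3.929 12.000
    endloop
  endfacet
  facet normal 0.5000 -0.8660 0.0000
    outer loop
      vertex 12.910 0.167 0.000
      vertex 19.426 3.929 12.000
      vertex 12.910 0.167 12.000
    endloop
  endfacet
  facet normal 0.9397 -0.3421 0.0000
    outer loop
      vertex 19.426 3.929 0.000
      vertex 22.000 11.000 0.000
      vertex 22.000 11.000 12.000
    endloop
  endfacet
  facet normal 0.9397 -0.3421 0.0000
    outer loop
      vertex 19.426 3.929 0.000
      vertex 22.000 11.000 12.000
      vertex 19.426 3.929 12.000
    endloop
  endfacet
endsolid part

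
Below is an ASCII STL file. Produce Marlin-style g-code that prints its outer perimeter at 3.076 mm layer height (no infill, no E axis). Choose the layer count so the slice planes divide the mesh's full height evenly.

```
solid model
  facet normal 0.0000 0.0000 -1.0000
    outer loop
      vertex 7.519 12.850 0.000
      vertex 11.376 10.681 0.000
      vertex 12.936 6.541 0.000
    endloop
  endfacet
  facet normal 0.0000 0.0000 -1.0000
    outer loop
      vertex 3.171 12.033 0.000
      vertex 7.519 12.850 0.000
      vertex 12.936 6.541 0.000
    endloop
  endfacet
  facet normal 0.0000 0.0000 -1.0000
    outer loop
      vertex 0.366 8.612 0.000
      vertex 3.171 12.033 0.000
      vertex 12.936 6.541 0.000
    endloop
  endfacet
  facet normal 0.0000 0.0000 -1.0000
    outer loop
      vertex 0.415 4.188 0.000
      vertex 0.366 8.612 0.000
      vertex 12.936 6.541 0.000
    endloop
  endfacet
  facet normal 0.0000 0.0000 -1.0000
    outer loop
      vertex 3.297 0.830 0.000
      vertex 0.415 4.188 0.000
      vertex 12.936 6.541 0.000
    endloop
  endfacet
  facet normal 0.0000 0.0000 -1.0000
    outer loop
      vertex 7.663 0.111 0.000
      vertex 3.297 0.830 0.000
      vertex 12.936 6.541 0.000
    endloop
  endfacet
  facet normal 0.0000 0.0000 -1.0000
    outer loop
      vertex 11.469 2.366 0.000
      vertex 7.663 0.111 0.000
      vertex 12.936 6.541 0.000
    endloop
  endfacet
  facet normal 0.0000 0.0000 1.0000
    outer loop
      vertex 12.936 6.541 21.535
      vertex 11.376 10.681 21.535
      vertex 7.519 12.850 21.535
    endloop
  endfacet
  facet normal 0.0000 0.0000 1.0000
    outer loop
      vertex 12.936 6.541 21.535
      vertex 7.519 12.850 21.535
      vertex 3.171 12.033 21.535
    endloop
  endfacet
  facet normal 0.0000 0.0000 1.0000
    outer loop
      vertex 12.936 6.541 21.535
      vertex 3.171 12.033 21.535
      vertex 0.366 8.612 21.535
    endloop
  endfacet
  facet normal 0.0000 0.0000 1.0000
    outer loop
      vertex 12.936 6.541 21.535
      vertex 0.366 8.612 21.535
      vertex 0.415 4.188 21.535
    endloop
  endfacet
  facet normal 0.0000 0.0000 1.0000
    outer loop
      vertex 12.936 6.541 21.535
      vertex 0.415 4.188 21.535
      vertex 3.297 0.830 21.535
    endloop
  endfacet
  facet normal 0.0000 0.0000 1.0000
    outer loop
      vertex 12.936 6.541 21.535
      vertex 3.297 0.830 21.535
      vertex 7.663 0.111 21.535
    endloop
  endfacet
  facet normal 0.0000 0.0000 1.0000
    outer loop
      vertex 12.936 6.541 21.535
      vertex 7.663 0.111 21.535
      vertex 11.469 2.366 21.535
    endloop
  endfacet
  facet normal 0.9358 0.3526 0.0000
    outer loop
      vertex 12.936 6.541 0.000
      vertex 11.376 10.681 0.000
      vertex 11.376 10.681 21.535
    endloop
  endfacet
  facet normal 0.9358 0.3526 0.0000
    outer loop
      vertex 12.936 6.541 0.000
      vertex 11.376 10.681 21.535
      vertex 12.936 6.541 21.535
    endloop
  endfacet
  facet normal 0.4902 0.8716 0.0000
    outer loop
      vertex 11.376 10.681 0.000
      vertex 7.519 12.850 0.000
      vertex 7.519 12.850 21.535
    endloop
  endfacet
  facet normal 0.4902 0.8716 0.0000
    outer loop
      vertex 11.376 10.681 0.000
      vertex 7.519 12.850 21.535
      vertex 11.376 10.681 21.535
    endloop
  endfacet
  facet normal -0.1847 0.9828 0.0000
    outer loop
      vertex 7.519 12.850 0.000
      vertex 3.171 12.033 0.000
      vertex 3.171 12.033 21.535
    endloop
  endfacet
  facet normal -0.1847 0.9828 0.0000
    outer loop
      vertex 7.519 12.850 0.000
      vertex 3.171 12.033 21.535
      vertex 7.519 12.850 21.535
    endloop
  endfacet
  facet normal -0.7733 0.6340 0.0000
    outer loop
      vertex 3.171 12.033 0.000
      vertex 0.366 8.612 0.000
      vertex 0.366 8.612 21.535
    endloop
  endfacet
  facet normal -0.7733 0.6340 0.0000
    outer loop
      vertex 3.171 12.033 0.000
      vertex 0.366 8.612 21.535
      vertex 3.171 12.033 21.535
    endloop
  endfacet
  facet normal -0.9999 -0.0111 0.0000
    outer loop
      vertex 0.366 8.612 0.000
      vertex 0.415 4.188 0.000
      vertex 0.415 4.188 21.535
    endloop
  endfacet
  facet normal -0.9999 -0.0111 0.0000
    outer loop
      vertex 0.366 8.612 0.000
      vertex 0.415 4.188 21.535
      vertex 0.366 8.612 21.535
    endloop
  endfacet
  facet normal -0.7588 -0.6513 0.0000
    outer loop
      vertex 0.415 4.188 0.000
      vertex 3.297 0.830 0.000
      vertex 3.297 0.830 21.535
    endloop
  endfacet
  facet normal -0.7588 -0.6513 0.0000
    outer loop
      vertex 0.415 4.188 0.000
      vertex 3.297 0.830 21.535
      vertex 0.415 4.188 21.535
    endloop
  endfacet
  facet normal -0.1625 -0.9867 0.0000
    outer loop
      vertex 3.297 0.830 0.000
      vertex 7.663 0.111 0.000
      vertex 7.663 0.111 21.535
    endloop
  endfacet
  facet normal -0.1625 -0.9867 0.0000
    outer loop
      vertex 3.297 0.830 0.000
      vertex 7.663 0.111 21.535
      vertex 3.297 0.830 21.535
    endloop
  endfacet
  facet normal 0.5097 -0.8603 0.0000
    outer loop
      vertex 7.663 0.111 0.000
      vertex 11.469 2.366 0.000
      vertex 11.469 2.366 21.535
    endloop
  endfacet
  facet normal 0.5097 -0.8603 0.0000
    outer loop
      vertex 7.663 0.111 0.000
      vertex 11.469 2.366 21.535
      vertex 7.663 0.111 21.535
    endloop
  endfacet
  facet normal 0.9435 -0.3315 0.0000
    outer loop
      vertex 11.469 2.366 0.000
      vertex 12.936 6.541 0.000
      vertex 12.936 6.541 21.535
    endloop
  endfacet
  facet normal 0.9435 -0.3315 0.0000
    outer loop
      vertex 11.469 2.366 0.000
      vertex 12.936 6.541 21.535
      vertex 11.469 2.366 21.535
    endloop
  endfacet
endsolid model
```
; perimeter-only toolpath
G21 ; units = mm
G90 ; absolute positioning
G28 ; home
; layer 1
G0 Z3.076
G0 X12.936 Y6.541
G1 X11.376 Y10.681
G1 X7.519 Y12.850
G1 X3.171 Y12.033
G1 X0.366 Y8.612
G1 X0.415 Y4.188
G1 X3.297 Y0.830
G1 X7.663 Y0.111
G1 X11.469 Y2.366
G1 X12.936 Y6.541
; layer 2
G0 Z6.153
G0 X12.936 Y6.541
G1 X11.376 Y10.681
G1 X7.519 Y12.850
G1 X3.171 Y12.033
G1 X0.366 Y8.612
G1 X0.415 Y4.188
G1 X3.297 Y0.830
G1 X7.663 Y0.111
G1 X11.469 Y2.366
G1 X12.936 Y6.541
; layer 3
G0 Z9.229
G0 X12.936 Y6.541
G1 X11.376 Y10.681
G1 X7.519 Y12.850
G1 X3.171 Y12.033
G1 X0.366 Y8.612
G1 X0.415 Y4.188
G1 X3.297 Y0.830
G1 X7.663 Y0.111
G1 X11.469 Y2.366
G1 X12.936 Y6.541
; layer 4
G0 Z12.306
G0 X12.936 Y6.541
G1 X11.376 Y10.681
G1 X7.519 Y12.850
G1 X3.171 Y12.033
G1 X0.366 Y8.612
G1 X0.415 Y4.188
G1 X3.297 Y0.830
G1 X7.663 Y0.111
G1 X11.469 Y2.366
G1 X12.936 Y6.541
; layer 5
G0 Z15.382
G0 X12.936 Y6.541
G1 X11.376 Y10.681
G1 X7.519 Y12.850
G1 X3.171 Y12.033
G1 X0.366 Y8.612
G1 X0.415 Y4.188
G1 X3.297 Y0.830
G1 X7.663 Y0.111
G1 X11.469 Y2.366
G1 X12.936 Y6.541
; layer 6
G0 Z18.459
G0 X12.936 Y6.541
G1 X11.376 Y10.681
G1 X7.519 Y12.850
G1 X3.171 Y12.033
G1 X0.366 Y8.612
G1 X0.415 Y4.188
G1 X3.297 Y0.830
G1 X7.663 Y0.111
G1 X11.469 Y2.366
G1 X12.936 Y6.541
; layer 7
G0 Z21.535
G0 X12.936 Y6.541
G1 X11.376 Y10.681
G1 X7.519 Y12.850
G1 X3.171 Y12.033
G1 X0.366 Y8.612
G1 X0.415 Y4.188
G1 X3.297 Y0.830
G1 X7.663 Y0.111
G1 X11.469 Y2.366
G1 X12.936 Y6.541
M2 ; end

The solid is a regular 9-sided prism (a cylinder approximated with 9 flat sides), circumscribed radius ≈ 6.47 mm, height ≈ 21.5 mm. Slicing at Δz = 3.076 mm — 7 equal slices spanning the solid's height, so layer i sits at z = i·h/7 — gives 7 non-empty perimeters. Each is a 9-segment closed polygon; G0 lifts to the layer z and rapids to the start vertex, then G1 traces the edges.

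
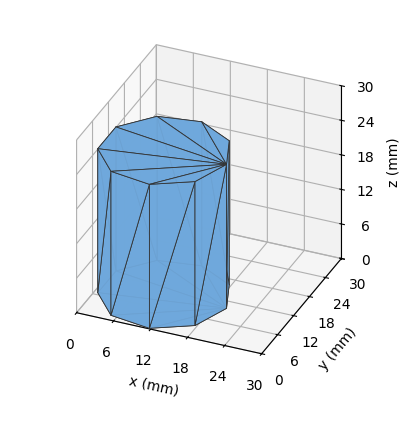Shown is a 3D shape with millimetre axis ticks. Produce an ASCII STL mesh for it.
Reading the render: the shape is a regular 9-sided prism (a cylinder approximated with 9 flat sides), circumscribed radius ≈ 10 mm, height ≈ 25 mm (dimensions read to the nearest mm from the axis ticks). For the STL, each face is triangulated and given an outward normal.

solid part
  facet normal 0.0000 0.0000 -1.0000
    outer loop
      vertex 11.74 19.85 0.00
      vertex 17.66 16.43 0.00
      vertex 20.00 10.00 0.00
    endloop
  endfacet
  facet normal 0.0000 0.0000 -1.0000
    outer loop
      vertex 5.00 18.66 0.00
      vertex 11.74 19.85 0.00
      vertex 20.00 10.00 0.00
    endloop
  endfacet
  facet normal 0.0000 0.0000 -1.0000
    outer loop
      vertex 0.60 13.42 0.00
      vertex 5.00 18.66 0.00
      vertex 20.00 10.00 0.00
    endloop
  endfacet
  facet normal 0.0000 0.0000 -1.0000
    outer loop
      vertex 0.60 6.58 0.00
      vertex 0.60 13.42 0.00
      vertex 20.00 10.00 0.00
    endloop
  endfacet
  facet normal 0.0000 0.0000 -1.0000
    outer loop
      vertex 5.00 1.34 0.00
      vertex 0.60 6.58 0.00
      vertex 20.00 10.00 0.00
    endloop
  endfacet
  facet normal 0.0000 0.0000 -1.0000
    outer loop
      vertex 11.74 0.15 0.00
      vertex 5.00 1.34 0.00
      vertex 20.00 10.00 0.00
    endloop
  endfacet
  facet normal 0.0000 0.0000 -1.0000
    outer loop
      vertex 17.66 3.57 0.00
      vertex 11.74 0.15 0.00
      vertex 20.00 10.00 0.00
    endloop
  endfacet
  facet normal 0.0000 0.0000 1.0000
    outer loop
      vertex 20.00 10.00 25.00
      vertex 17.66 16.43 25.00
      vertex 11.74 19.85 25.00
    endloop
  endfacet
  facet normal 0.0000 0.0000 1.0000
    outer loop
      vertex 20.00 10.00 25.00
      vertex 11.74 19.85 25.00
      vertex 5.00 18.66 25.00
    endloop
  endfacet
  facet normal 0.0000 0.0000 1.0000
    outer loop
      vertex 20.00 10.00 25.00
      vertex 5.00 18.66 25.00
      vertex 0.60 13.42 25.00
    endloop
  endfacet
  facet normal 0.0000 0.0000 1.0000
    outer loop
      vertex 20.00 10.00 25.00
      vertex 0.60 13.42 25.00
      vertex 0.60 6.58 25.00
    endloop
  endfacet
  facet normal 0.0000 0.0000 1.0000
    outer loop
      vertex 20.00 10.00 25.00
      vertex 0.60 6.58 25.00
      vertex 5.00 1.34 25.00
    endloop
  endfacet
  facet normal 0.0000 0.0000 1.0000
    outer loop
      vertex 20.00 10.00 25.00
      vertex 5.00 1.34 25.00
      vertex 11.74 0.15 25.00
    endloop
  endfacet
  facet normal 0.0000 0.0000 1.0000
    outer loop
      vertex 20.00 10.00 25.00
      vertex 11.74 0.15 25.00
      vertex 17.66 3.57 25.00
    endloop
  endfacet
  facet normal 0.9397 0.3420 0.0000
    outer loop
      vertex 20.00 10.00 0.00
      vertex 17.66 16.43 0.00
      vertex 17.66 16.43 25.00
    endloop
  endfacet
  facet normal 0.9397 0.3420 0.0000
    outer loop
      vertex 20.00 10.00 0.00
      vertex 17.66 16.43 25.00
      vertex 20.00 10.00 25.00
    endloop
  endfacet
  facet normal 0.5002 0.8659 0.0000
    outer loop
      vertex 17.66 16.43 0.00
      vertex 11.74 19.85 0.00
      vertex 11.74 19.85 25.00
    endloop
  endfacet
  facet normal 0.5002 0.8659 0.0000
    outer loop
      vertex 17.66 16.43 0.00
      vertex 11.74 19.85 25.00
      vertex 17.66 16.43 25.00
    endloop
  endfacet
  facet normal -0.1739 0.9848 0.0000
    outer loop
      vertex 11.74 19.85 0.00
      vertex 5.00 18.66 0.00
      vertex 5.00 18.66 25.00
    endloop
  endfacet
  facet normal -0.1739 0.9848 0.0000
    outer loop
      vertex 11.74 19.85 0.00
      vertex 5.00 18.66 25.00
      vertex 11.74 19.85 25.00
    endloop
  endfacet
  facet normal -0.7658 0.6431 0.0000
    outer loop
      vertex 5.00 18.66 0.00
      vertex 0.60 13.42 0.00
      vertex 0.60 13.42 25.00
    endloop
  endfacet
  facet normal -0.7658 0.6431 0.0000
    outer loop
      vertex 5.00 18.66 0.00
      vertex 0.60 13.42 25.00
      vertex 5.00 18.66 25.00
    endloop
  endfacet
  facet normal -1.0000 0.0000 0.0000
    outer loop
      vertex 0.60 13.42 0.00
      vertex 0.60 6.58 0.00
      vertex 0.60 6.58 25.00
    endloop
  endfacet
  facet normal -1.0000 0.0000 0.0000
    outer loop
      vertex 0.60 13.42 0.00
      vertex 0.60 6.58 25.00
      vertex 0.60 13.42 25.00
    endloop
  endfacet
  facet normal -0.7658 -0.6431 0.0000
    outer loop
      vertex 0.60 6.58 0.00
      vertex 5.00 1.34 0.00
      vertex 5.00 1.34 25.00
    endloop
  endfacet
  facet normal -0.7658 -0.6431 0.0000
    outer loop
      vertex 0.60 6.58 0.00
      vertex 5.00 1.34 25.00
      vertex 0.60 6.58 25.00
    endloop
  endfacet
  facet normal -0.1739 -0.9848 0.0000
    outer loop
      vertex 5.00 1.34 0.00
      vertex 11.74 0.15 0.00
      vertex 11.74 0.15 25.00
    endloop
  endfacet
  facet normal -0.1739 -0.9848 0.0000
    outer loop
      vertex 5.00 1.34 0.00
      vertex 11.74 0.15 25.00
      vertex 5.00 1.34 25.00
    endloop
  endfacet
  facet normal 0.5002 -0.8659 0.0000
    outer loop
      vertex 11.74 0.15 0.00
      vertex 17.66 3.57 0.00
      vertex 17.66 3.57 25.00
    endloop
  endfacet
  facet normal 0.5002 -0.8659 0.0000
    outer loop
      vertex 11.74 0.15 0.00
      vertex 17.66 3.57 25.00
      vertex 11.74 0.15 25.00
    endloop
  endfacet
  facet normal 0.9397 -0.3420 0.0000
    outer loop
      vertex 17.66 3.57 0.00
      vertex 20.00 10.00 0.00
      vertex 20.00 10.00 25.00
    endloop
  endfacet
  facet normal 0.9397 -0.3420 0.0000
    outer loop
      vertex 17.66 3.57 0.00
      vertex 20.00 10.00 25.00
      vertex 17.66 3.57 25.00
    endloop
  endfacet
endsolid part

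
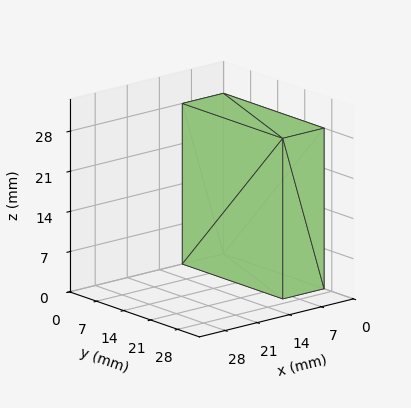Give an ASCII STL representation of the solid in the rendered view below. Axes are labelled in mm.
Reading the render: the shape is a rectangular box, roughly 9 × 26 mm footprint and 28 mm tall (dimensions read to the nearest mm from the axis ticks). For the STL, each face is triangulated and given an outward normal.

solid part
  facet normal 0.0000 0.0000 -1.0000
    outer loop
      vertex 9.000 26.000 0.000
      vertex 9.000 0.000 0.000
      vertex 0.000 0.000 0.000
    endloop
  endfacet
  facet normal 0.0000 0.0000 -1.0000
    outer loop
      vertex 0.000 26.000 0.000
      vertex 9.000 26.000 0.000
      vertex 0.000 0.000 0.000
    endloop
  endfacet
  facet normal 0.0000 0.0000 1.0000
    outer loop
      vertex 0.000 0.000 28.000
      vertex 9.000 0.000 28.000
      vertex 9.000 26.000 28.000
    endloop
  endfacet
  facet normal 0.0000 0.0000 1.0000
    outer loop
      vertex 0.000 0.000 28.000
      vertex 9.000 26.000 28.000
      vertex 0.000 26.000 28.000
    endloop
  endfacet
  facet normal 0.0000 -1.0000 0.0000
    outer loop
      vertex 0.000 0.000 0.000
      vertex 9.000 0.000 0.000
      vertex 9.000 0.000 28.000
    endloop
  endfacet
  facet normal 0.0000 -1.0000 0.0000
    outer loop
      vertex 0.000 0.000 0.000
      vertex 9.000 0.000 28.000
      vertex 0.000 0.000 28.000
    endloop
  endfacet
  facet normal 0.0000 1.0000 0.0000
    outer loop
      vertex 9.000 26.000 28.000
      vertex 9.000 26.000 0.000
      vertex 0.000 26.000 0.000
    endloop
  endfacet
  facet normal 0.0000 1.0000 0.0000
    outer loop
      vertex 0.000 26.000 28.000
      vertex 9.000 26.000 28.000
      vertex 0.000 26.000 0.000
    endloop
  endfacet
  facet normal -1.0000 0.0000 0.0000
    outer loop
      vertex 0.000 26.000 28.000
      vertex 0.000 26.000 0.000
      vertex 0.000 0.000 0.000
    endloop
  endfacet
  facet normal -1.0000 0.0000 0.0000
    outer loop
      vertex 0.000 0.000 28.000
      vertex 0.000 26.000 28.000
      vertex 0.000 0.000 0.000
    endloop
  endfacet
  facet normal 1.0000 0.0000 0.0000
    outer loop
      vertex 9.000 0.000 0.000
      vertex 9.000 26.000 0.000
      vertex 9.000 26.000 28.000
    endloop
  endfacet
  facet normal 1.0000 0.0000 0.0000
    outer loop
      vertex 9.000 0.000 0.000
      vertex 9.000 26.000 28.000
      vertex 9.000 0.000 28.000
    endloop
  endfacet
endsolid part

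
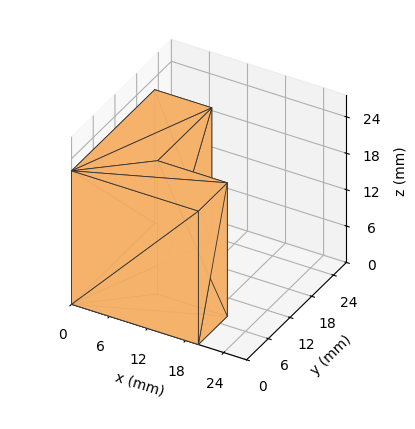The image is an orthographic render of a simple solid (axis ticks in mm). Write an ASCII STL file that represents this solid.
Reading the render: the shape is an L-shaped prism: outer 20 × 23 mm, arm thicknesses ≈ 8 mm (horizontal) and 9 mm (vertical), extruded 22 mm in z (dimensions read to the nearest mm from the axis ticks). For the STL, each face is triangulated and given an outward normal.

solid part
  facet normal 0.0000 0.0000 -1.0000
    outer loop
      vertex 20.000 8.000 0.000
      vertex 20.000 0.000 0.000
      vertex 0.000 0.000 0.000
    endloop
  endfacet
  facet normal 0.0000 0.0000 -1.0000
    outer loop
      vertex 9.000 8.000 0.000
      vertex 20.000 8.000 0.000
      vertex 0.000 0.000 0.000
    endloop
  endfacet
  facet normal 0.0000 0.0000 -1.0000
    outer loop
      vertex 9.000 23.000 0.000
      vertex 9.000 8.000 0.000
      vertex 0.000 0.000 0.000
    endloop
  endfacet
  facet normal 0.0000 0.0000 -1.0000
    outer loop
      vertex 0.000 23.000 0.000
      vertex 9.000 23.000 0.000
      vertex 0.000 0.000 0.000
    endloop
  endfacet
  facet normal 0.0000 0.0000 1.0000
    outer loop
      vertex 0.000 0.000 22.000
      vertex 20.000 0.000 22.000
      vertex 20.000 8.000 22.000
    endloop
  endfacet
  facet normal 0.0000 0.0000 1.0000
    outer loop
      vertex 0.000 0.000 22.000
      vertex 20.000 8.000 22.000
      vertex 9.000 8.000 22.000
    endloop
  endfacet
  facet normal 0.0000 0.0000 1.0000
    outer loop
      vertex 0.000 0.000 22.000
      vertex 9.000 8.000 22.000
      vertex 9.000 23.000 22.000
    endloop
  endfacet
  facet normal 0.0000 0.0000 1.0000
    outer loop
      vertex 0.000 0.000 22.000
      vertex 9.000 23.000 22.000
      vertex 0.000 23.000 22.000
    endloop
  endfacet
  facet normal 0.0000 -1.0000 0.0000
    outer loop
      vertex 0.000 0.000 0.000
      vertex 20.000 0.000 0.000
      vertex 20.000 0.000 22.000
    endloop
  endfacet
  facet normal 0.0000 -1.0000 0.0000
    outer loop
      vertex 0.000 0.000 0.000
      vertex 20.000 0.000 22.000
      vertex 0.000 0.000 22.000
    endloop
  endfacet
  facet normal 1.0000 0.0000 0.0000
    outer loop
      vertex 20.000 0.000 0.000
      vertex 20.000 8.000 0.000
      vertex 20.000 8.000 22.000
    endloop
  endfacet
  facet normal 1.0000 0.0000 0.0000
    outer loop
      vertex 20.000 0.000 0.000
      vertex 20.000 8.000 22.000
      vertex 20.000 0.000 22.000
    endloop
  endfacet
  facet normal 0.0000 1.0000 0.0000
    outer loop
      vertex 20.000 8.000 0.000
      vertex 9.000 8.000 0.000
      vertex 9.000 8.000 22.000
    endloop
  endfacet
  facet normal 0.0000 1.0000 0.0000
    outer loop
      vertex 20.000 8.000 0.000
      vertex 9.000 8.000 22.000
      vertex 20.000 8.000 22.000
    endloop
  endfacet
  facet normal 1.0000 0.0000 0.0000
    outer loop
      vertex 9.000 8.000 0.000
      vertex 9.000 23.000 0.000
      vertex 9.000 23.000 22.000
    endloop
  endfacet
  facet normal 1.0000 0.0000 0.0000
    outer loop
      vertex 9.000 8.000 0.000
      vertex 9.000 23.000 22.000
      vertex 9.000 8.000 22.000
    endloop
  endfacet
  facet normal 0.0000 1.0000 0.0000
    outer loop
      vertex 9.000 23.000 0.000
      vertex 0.000 23.000 0.000
      vertex 0.000 23.000 22.000
    endloop
  endfacet
  facet normal 0.0000 1.0000 0.0000
    outer loop
      vertex 9.000 23.000 0.000
      vertex 0.000 23.000 22.000
      vertex 9.000 23.000 22.000
    endloop
  endfacet
  facet normal -1.0000 0.0000 0.0000
    outer loop
      vertex 0.000 23.000 0.000
      vertex 0.000 0.000 0.000
      vertex 0.000 0.000 22.000
    endloop
  endfacet
  facet normal -1.0000 0.0000 0.0000
    outer loop
      vertex 0.000 23.000 0.000
      vertex 0.000 0.000 22.000
      vertex 0.000 23.000 22.000
    endloop
  endfacet
endsolid part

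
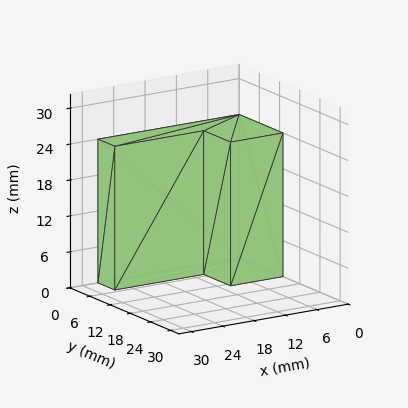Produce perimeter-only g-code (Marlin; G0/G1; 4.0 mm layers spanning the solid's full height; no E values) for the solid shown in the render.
Reading the render: the shape is an L-shaped prism: outer 27 × 13 mm, arm thicknesses ≈ 5 mm (horizontal) and 10 mm (vertical), extruded 24 mm in z (dimensions read to the nearest mm from the axis ticks). For the g-code, the solid's height is divided into equal slices at the stated Δz and each level perimeter traced with G1 moves after a G0 lift.

; perimeter-only toolpath
G21 ; units = mm
G90 ; absolute positioning
G28 ; home
; layer 1
G0 Z4.0
G0 X0.0 Y0.0
G1 X27.0 Y0.0
G1 X27.0 Y5.0
G1 X10.0 Y5.0
G1 X10.0 Y13.0
G1 X0.0 Y13.0
G1 X0.0 Y0.0
; layer 2
G0 Z8.0
G0 X0.0 Y0.0
G1 X27.0 Y0.0
G1 X27.0 Y5.0
G1 X10.0 Y5.0
G1 X10.0 Y13.0
G1 X0.0 Y13.0
G1 X0.0 Y0.0
; layer 3
G0 Z12.0
G0 X0.0 Y0.0
G1 X27.0 Y0.0
G1 X27.0 Y5.0
G1 X10.0 Y5.0
G1 X10.0 Y13.0
G1 X0.0 Y13.0
G1 X0.0 Y0.0
; layer 4
G0 Z16.0
G0 X0.0 Y0.0
G1 X27.0 Y0.0
G1 X27.0 Y5.0
G1 X10.0 Y5.0
G1 X10.0 Y13.0
G1 X0.0 Y13.0
G1 X0.0 Y0.0
; layer 5
G0 Z20.0
G0 X0.0 Y0.0
G1 X27.0 Y0.0
G1 X27.0 Y5.0
G1 X10.0 Y5.0
G1 X10.0 Y13.0
G1 X0.0 Y13.0
G1 X0.0 Y0.0
; layer 6
G0 Z24.0
G0 X0.0 Y0.0
G1 X27.0 Y0.0
G1 X27.0 Y5.0
G1 X10.0 Y5.0
G1 X10.0 Y13.0
G1 X0.0 Y13.0
G1 X0.0 Y0.0
M2 ; end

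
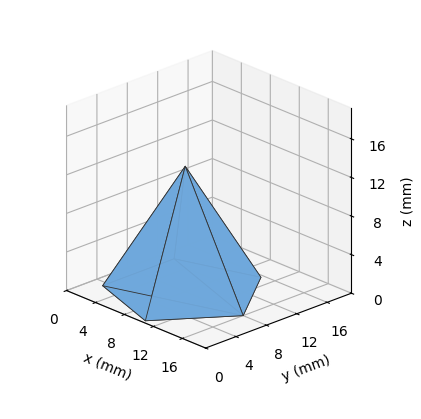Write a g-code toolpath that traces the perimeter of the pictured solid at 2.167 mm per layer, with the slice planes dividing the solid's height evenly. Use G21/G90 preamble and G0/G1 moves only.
Reading the render: the shape is a regular 5-sided pyramid, base circumscribed radius ≈ 8 mm, apex at z ≈ 13 mm (dimensions read to the nearest mm from the axis ticks). For the g-code, the solid's height is divided into equal slices at the stated Δz and each level perimeter traced with G1 moves after a G0 lift.

; perimeter-only toolpath
G21 ; units = mm
G90 ; absolute positioning
G28 ; home
; layer 1
G0 Z2.167
G0 X14.667 Y8.000
G1 X10.060 Y14.340
G1 X2.607 Y11.918
G1 X2.607 Y4.082
G1 X10.060 Y1.660
G1 X14.667 Y8.000
; layer 2
G0 Z4.333
G0 X13.333 Y8.000
G1 X9.648 Y13.072
G1 X3.685 Y11.135
G1 X3.685 Y4.865
G1 X9.648 Y2.928
G1 X13.333 Y8.000
; layer 3
G0 Z6.500
G0 X12.000 Y8.000
G1 X9.236 Y11.804
G1 X4.764 Y10.351
G1 X4.764 Y5.649
G1 X9.236 Y4.196
G1 X12.000 Y8.000
; layer 4
G0 Z8.667
G0 X10.667 Y8.000
G1 X8.824 Y10.536
G1 X5.843 Y9.567
G1 X5.843 Y6.433
G1 X8.824 Y5.464
G1 X10.667 Y8.000
; layer 5
G0 Z10.833
G0 X9.333 Y8.000
G1 X8.412 Y9.268
G1 X6.921 Y8.784
G1 X6.921 Y7.216
G1 X8.412 Y6.732
G1 X9.333 Y8.000
M2 ; end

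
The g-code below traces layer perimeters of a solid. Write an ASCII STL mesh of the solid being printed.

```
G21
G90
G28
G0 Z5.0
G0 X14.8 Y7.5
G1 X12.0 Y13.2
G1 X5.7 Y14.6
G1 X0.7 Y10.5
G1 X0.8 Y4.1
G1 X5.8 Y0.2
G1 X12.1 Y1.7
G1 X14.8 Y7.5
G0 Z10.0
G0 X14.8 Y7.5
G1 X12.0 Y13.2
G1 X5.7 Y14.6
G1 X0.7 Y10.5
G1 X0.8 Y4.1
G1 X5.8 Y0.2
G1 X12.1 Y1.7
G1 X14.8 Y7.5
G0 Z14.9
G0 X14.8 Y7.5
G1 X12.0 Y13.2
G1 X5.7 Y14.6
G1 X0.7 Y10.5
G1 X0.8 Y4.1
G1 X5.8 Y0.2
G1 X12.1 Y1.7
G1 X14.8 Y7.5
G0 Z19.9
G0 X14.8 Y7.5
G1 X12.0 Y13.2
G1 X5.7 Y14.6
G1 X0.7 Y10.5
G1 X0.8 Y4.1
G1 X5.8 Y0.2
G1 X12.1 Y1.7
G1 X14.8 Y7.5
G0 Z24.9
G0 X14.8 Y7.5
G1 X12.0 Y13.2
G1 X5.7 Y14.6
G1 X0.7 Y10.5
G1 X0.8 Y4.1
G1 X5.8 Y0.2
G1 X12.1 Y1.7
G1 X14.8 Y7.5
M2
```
solid part
  facet normal 0.0000 0.0000 -1.0000
    outer loop
      vertex 5.7 14.6 0.0
      vertex 12.0 13.2 0.0
      vertex 14.8 7.5 0.0
    endloop
  endfacet
  facet normal 0.0000 0.0000 -1.0000
    outer loop
      vertex 0.7 10.5 0.0
      vertex 5.7 14.6 0.0
      vertex 14.8 7.5 0.0
    endloop
  endfacet
  facet normal 0.0000 0.0000 -1.0000
    outer loop
      vertex 0.8 4.1 0.0
      vertex 0.7 10.5 0.0
      vertex 14.8 7.5 0.0
    endloop
  endfacet
  facet normal 0.0000 0.0000 -1.0000
    outer loop
      vertex 5.8 0.2 0.0
      vertex 0.8 4.1 0.0
      vertex 14.8 7.5 0.0
    endloop
  endfacet
  facet normal 0.0000 0.0000 -1.0000
    outer loop
      vertex 12.1 1.7 0.0
      vertex 5.8 0.2 0.0
      vertex 14.8 7.5 0.0
    endloop
  endfacet
  facet normal 0.0000 0.0000 1.0000
    outer loop
      vertex 14.8 7.5 24.9
      vertex 12.0 13.2 24.9
      vertex 5.7 14.6 24.9
    endloop
  endfacet
  facet normal 0.0000 0.0000 1.0000
    outer loop
      vertex 14.8 7.5 24.9
      vertex 5.7 14.6 24.9
      vertex 0.7 10.5 24.9
    endloop
  endfacet
  facet normal 0.0000 0.0000 1.0000
    outer loop
      vertex 14.8 7.5 24.9
      vertex 0.7 10.5 24.9
      vertex 0.8 4.1 24.9
    endloop
  endfacet
  facet normal 0.0000 0.0000 1.0000
    outer loop
      vertex 14.8 7.5 24.9
      vertex 0.8 4.1 24.9
      vertex 5.8 0.2 24.9
    endloop
  endfacet
  facet normal 0.0000 0.0000 1.0000
    outer loop
      vertex 14.8 7.5 24.9
      vertex 5.8 0.2 24.9
      vertex 12.1 1.7 24.9
    endloop
  endfacet
  facet normal 0.8976 0.4409 0.0000
    outer loop
      vertex 14.8 7.5 0.0
      vertex 12.0 13.2 0.0
      vertex 12.0 13.2 24.9
    endloop
  endfacet
  facet normal 0.8976 0.4409 0.0000
    outer loop
      vertex 14.8 7.5 0.0
      vertex 12.0 13.2 24.9
      vertex 14.8 7.5 24.9
    endloop
  endfacet
  facet normal 0.2169 0.9762 0.0000
    outer loop
      vertex 12.0 13.2 0.0
      vertex 5.7 14.6 0.0
      vertex 5.7 14.6 24.9
    endloop
  endfacet
  facet normal 0.2169 0.9762 0.0000
    outer loop
      vertex 12.0 13.2 0.0
      vertex 5.7 14.6 24.9
      vertex 12.0 13.2 24.9
    endloop
  endfacet
  facet normal -0.6341 0.7733 0.0000
    outer loop
      vertex 5.7 14.6 0.0
      vertex 0.7 10.5 0.0
      vertex 0.7 10.5 24.9
    endloop
  endfacet
  facet normal -0.6341 0.7733 0.0000
    outer loop
      vertex 5.7 14.6 0.0
      vertex 0.7 10.5 24.9
      vertex 5.7 14.6 24.9
    endloop
  endfacet
  facet normal -0.9999 -0.0156 0.0000
    outer loop
      vertex 0.7 10.5 0.0
      vertex 0.8 4.1 0.0
      vertex 0.8 4.1 24.9
    endloop
  endfacet
  facet normal -0.9999 -0.0156 0.0000
    outer loop
      vertex 0.7 10.5 0.0
      vertex 0.8 4.1 24.9
      vertex 0.7 10.5 24.9
    endloop
  endfacet
  facet normal -0.6150 -0.7885 0.0000
    outer loop
      vertex 0.8 4.1 0.0
      vertex 5.8 0.2 0.0
      vertex 5.8 0.2 24.9
    endloop
  endfacet
  facet normal -0.6150 -0.7885 0.0000
    outer loop
      vertex 0.8 4.1 0.0
      vertex 5.8 0.2 24.9
      vertex 0.8 4.1 24.9
    endloop
  endfacet
  facet normal 0.2316 -0.9728 0.0000
    outer loop
      vertex 5.8 0.2 0.0
      vertex 12.1 1.7 0.0
      vertex 12.1 1.7 24.9
    endloop
  endfacet
  facet normal 0.2316 -0.9728 0.0000
    outer loop
      vertex 5.8 0.2 0.0
      vertex 12.1 1.7 24.9
      vertex 5.8 0.2 24.9
    endloop
  endfacet
  facet normal 0.9066 -0.4220 0.0000
    outer loop
      vertex 12.1 1.7 0.0
      vertex 14.8 7.5 0.0
      vertex 14.8 7.5 24.9
    endloop
  endfacet
  facet normal 0.9066 -0.4220 0.0000
    outer loop
      vertex 12.1 1.7 0.0
      vertex 14.8 7.5 24.9
      vertex 12.1 1.7 24.9
    endloop
  endfacet
endsolid part

The G0 Z moves step by Δz≈5.0 mm. Every layer's G1 loop is the same polygon, so the solid is a straight extrusion of it from z=0 to z≈24.9. Closing with flat bottom and top caps and triangulating gives 24 facets — a regular 7-sided prism (a cylinder approximated with 7 flat sides), circumscribed radius ≈ 7.4 mm, height ≈ 24.9 mm.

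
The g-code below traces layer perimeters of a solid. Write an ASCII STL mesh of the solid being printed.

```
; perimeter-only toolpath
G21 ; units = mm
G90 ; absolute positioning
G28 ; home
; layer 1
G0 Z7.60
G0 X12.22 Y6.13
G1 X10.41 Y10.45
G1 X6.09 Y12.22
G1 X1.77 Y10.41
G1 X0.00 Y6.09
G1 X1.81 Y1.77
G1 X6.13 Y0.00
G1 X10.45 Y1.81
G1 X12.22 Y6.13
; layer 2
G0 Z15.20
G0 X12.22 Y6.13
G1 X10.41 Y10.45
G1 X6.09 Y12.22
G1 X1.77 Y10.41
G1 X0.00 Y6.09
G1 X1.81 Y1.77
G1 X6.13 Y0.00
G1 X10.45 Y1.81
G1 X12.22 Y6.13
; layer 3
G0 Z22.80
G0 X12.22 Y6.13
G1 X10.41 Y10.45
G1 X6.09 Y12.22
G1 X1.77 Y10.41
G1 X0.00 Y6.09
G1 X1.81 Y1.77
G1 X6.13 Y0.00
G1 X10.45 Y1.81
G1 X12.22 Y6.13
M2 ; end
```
solid part
  facet normal 0.0000 0.0000 -1.0000
    outer loop
      vertex 6.09 12.22 0.00
      vertex 10.41 10.45 0.00
      vertex 12.22 6.13 0.00
    endloop
  endfacet
  facet normal 0.0000 0.0000 -1.0000
    outer loop
      vertex 1.77 10.41 0.00
      vertex 6.09 12.22 0.00
      vertex 12.22 6.13 0.00
    endloop
  endfacet
  facet normal 0.0000 0.0000 -1.0000
    outer loop
      vertex 0.00 6.09 0.00
      vertex 1.77 10.41 0.00
      vertex 12.22 6.13 0.00
    endloop
  endfacet
  facet normal 0.0000 0.0000 -1.0000
    outer loop
      vertex 1.81 1.77 0.00
      vertex 0.00 6.09 0.00
      vertex 12.22 6.13 0.00
    endloop
  endfacet
  facet normal 0.0000 0.0000 -1.0000
    outer loop
      vertex 6.13 0.00 0.00
      vertex 1.81 1.77 0.00
      vertex 12.22 6.13 0.00
    endloop
  endfacet
  facet normal 0.0000 0.0000 -1.0000
    outer loop
      vertex 10.45 1.81 0.00
      vertex 6.13 0.00 0.00
      vertex 12.22 6.13 0.00
    endloop
  endfacet
  facet normal 0.0000 0.0000 1.0000
    outer loop
      vertex 12.22 6.13 22.80
      vertex 10.41 10.45 22.80
      vertex 6.09 12.22 22.80
    endloop
  endfacet
  facet normal 0.0000 0.0000 1.0000
    outer loop
      vertex 12.22 6.13 22.80
      vertex 6.09 12.22 22.80
      vertex 1.77 10.41 22.80
    endloop
  endfacet
  facet normal 0.0000 0.0000 1.0000
    outer loop
      vertex 12.22 6.13 22.80
      vertex 1.77 10.41 22.80
      vertex 0.00 6.09 22.80
    endloop
  endfacet
  facet normal 0.0000 0.0000 1.0000
    outer loop
      vertex 12.22 6.13 22.80
      vertex 0.00 6.09 22.80
      vertex 1.81 1.77 22.80
    endloop
  endfacet
  facet normal 0.0000 0.0000 1.0000
    outer loop
      vertex 12.22 6.13 22.80
      vertex 1.81 1.77 22.80
      vertex 6.13 0.00 22.80
    endloop
  endfacet
  facet normal 0.0000 0.0000 1.0000
    outer loop
      vertex 12.22 6.13 22.80
      vertex 6.13 0.00 22.80
      vertex 10.45 1.81 22.80
    endloop
  endfacet
  facet normal 0.9223 0.3864 0.0000
    outer loop
      vertex 12.22 6.13 0.00
      vertex 10.41 10.45 0.00
      vertex 10.41 10.45 22.80
    endloop
  endfacet
  facet normal 0.9223 0.3864 0.0000
    outer loop
      vertex 12.22 6.13 0.00
      vertex 10.41 10.45 22.80
      vertex 12.22 6.13 22.80
    endloop
  endfacet
  facet normal 0.3791 0.9253 0.0000
    outer loop
      vertex 10.41 10.45 0.00
      vertex 6.09 12.22 0.00
      vertex 6.09 12.22 22.80
    endloop
  endfacet
  facet normal 0.3791 0.9253 0.0000
    outer loop
      vertex 10.41 10.45 0.00
      vertex 6.09 12.22 22.80
      vertex 10.41 10.45 22.80
    endloop
  endfacet
  facet normal -0.3864 0.9223 0.0000
    outer loop
      vertex 6.09 12.22 0.00
      vertex 1.77 10.41 0.00
      vertex 1.77 10.41 22.80
    endloop
  endfacet
  facet normal -0.3864 0.9223 0.0000
    outer loop
      vertex 6.09 12.22 0.00
      vertex 1.77 10.41 22.80
      vertex 6.09 12.22 22.80
    endloop
  endfacet
  facet normal -0.9253 0.3791 0.0000
    outer loop
      vertex 1.77 10.41 0.00
      vertex 0.00 6.09 0.00
      vertex 0.00 6.09 22.80
    endloop
  endfacet
  facet normal -0.9253 0.3791 0.0000
    outer loop
      vertex 1.77 10.41 0.00
      vertex 0.00 6.09 22.80
      vertex 1.77 10.41 22.80
    endloop
  endfacet
  facet normal -0.9223 -0.3864 0.0000
    outer loop
      vertex 0.00 6.09 0.00
      vertex 1.81 1.77 0.00
      vertex 1.81 1.77 22.80
    endloop
  endfacet
  facet normal -0.9223 -0.3864 0.0000
    outer loop
      vertex 0.00 6.09 0.00
      vertex 1.81 1.77 22.80
      vertex 0.00 6.09 22.80
    endloop
  endfacet
  facet normal -0.3791 -0.9253 0.0000
    outer loop
      vertex 1.81 1.77 0.00
      vertex 6.13 0.00 0.00
      vertex 6.13 0.00 22.80
    endloop
  endfacet
  facet normal -0.3791 -0.9253 0.0000
    outer loop
      vertex 1.81 1.77 0.00
      vertex 6.13 0.00 22.80
      vertex 1.81 1.77 22.80
    endloop
  endfacet
  facet normal 0.3864 -0.9223 0.0000
    outer loop
      vertex 6.13 0.00 0.00
      vertex 10.45 1.81 0.00
      vertex 10.45 1.81 22.80
    endloop
  endfacet
  facet normal 0.3864 -0.9223 0.0000
    outer loop
      vertex 6.13 0.00 0.00
      vertex 10.45 1.81 22.80
      vertex 6.13 0.00 22.80
    endloop
  endfacet
  facet normal 0.9253 -0.3791 0.0000
    outer loop
      vertex 10.45 1.81 0.00
      vertex 12.22 6.13 0.00
      vertex 12.22 6.13 22.80
    endloop
  endfacet
  facet normal 0.9253 -0.3791 0.0000
    outer loop
      vertex 10.45 1.81 0.00
      vertex 12.22 6.13 22.80
      vertex 10.45 1.81 22.80
    endloop
  endfacet
endsolid part

The G0 Z moves step by Δz≈7.60 mm. Every layer's G1 loop is the same polygon, so the solid is a straight extrusion of it from z=0 to z≈22.8. Closing with flat bottom and top caps and triangulating gives 28 facets — a regular 8-sided prism (a cylinder approximated with 8 flat sides), circumscribed radius ≈ 6.11 mm, height ≈ 22.8 mm.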